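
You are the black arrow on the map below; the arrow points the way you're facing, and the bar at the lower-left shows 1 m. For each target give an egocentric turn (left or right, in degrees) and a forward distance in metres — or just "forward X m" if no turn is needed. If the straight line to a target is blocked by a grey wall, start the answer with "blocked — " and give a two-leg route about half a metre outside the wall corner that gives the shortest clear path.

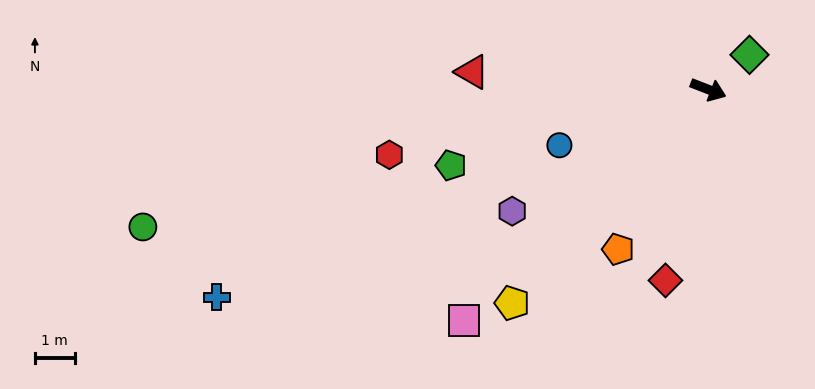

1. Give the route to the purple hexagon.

turn right 127°, forward 5.8 m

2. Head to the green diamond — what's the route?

turn left 61°, forward 1.4 m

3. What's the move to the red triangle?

turn right 163°, forward 6.0 m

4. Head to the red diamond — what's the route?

turn right 81°, forward 4.9 m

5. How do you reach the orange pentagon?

turn right 98°, forward 4.6 m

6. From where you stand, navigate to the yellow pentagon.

turn right 111°, forward 7.3 m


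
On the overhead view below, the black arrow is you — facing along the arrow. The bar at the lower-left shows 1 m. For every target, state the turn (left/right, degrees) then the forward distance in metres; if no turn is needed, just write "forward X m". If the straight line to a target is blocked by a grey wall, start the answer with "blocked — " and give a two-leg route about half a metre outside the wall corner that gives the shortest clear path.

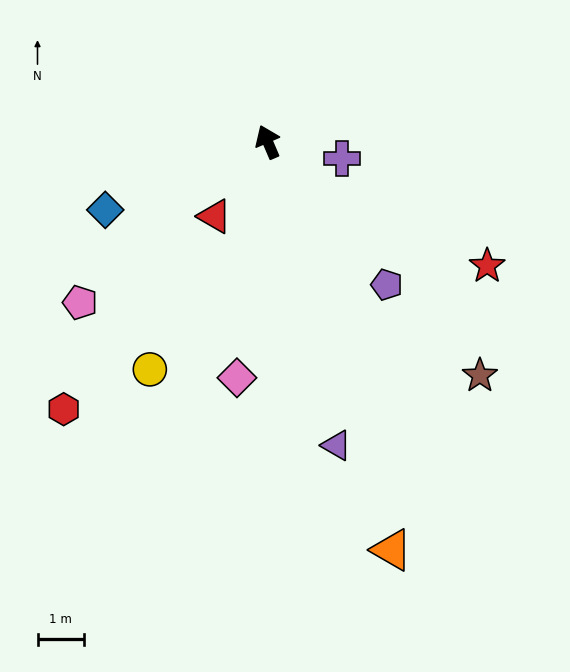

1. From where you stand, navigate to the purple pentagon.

turn right 163°, forward 4.0 m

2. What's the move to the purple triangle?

turn left 170°, forward 6.7 m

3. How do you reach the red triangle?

turn left 121°, forward 2.0 m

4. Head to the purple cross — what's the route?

turn right 126°, forward 1.6 m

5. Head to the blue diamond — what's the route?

turn left 90°, forward 3.8 m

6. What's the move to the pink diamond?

turn left 149°, forward 5.1 m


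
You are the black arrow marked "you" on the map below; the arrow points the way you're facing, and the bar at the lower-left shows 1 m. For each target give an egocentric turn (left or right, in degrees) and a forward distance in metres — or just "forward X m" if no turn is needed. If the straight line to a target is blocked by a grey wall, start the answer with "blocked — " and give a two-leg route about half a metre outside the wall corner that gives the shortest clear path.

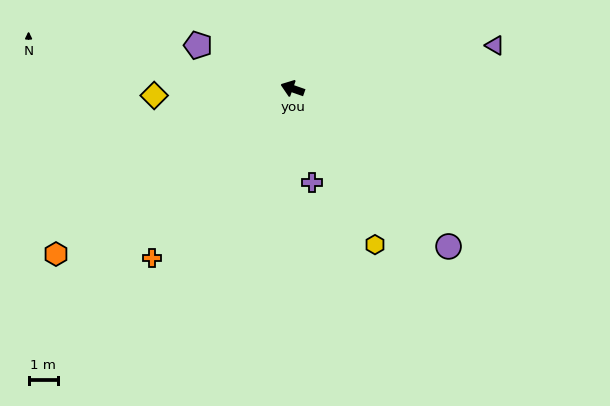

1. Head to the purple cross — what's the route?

turn left 121°, forward 3.2 m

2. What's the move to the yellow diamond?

turn left 22°, forward 4.7 m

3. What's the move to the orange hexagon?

turn left 54°, forward 9.7 m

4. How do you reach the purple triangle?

turn right 149°, forward 7.0 m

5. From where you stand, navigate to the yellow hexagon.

turn left 137°, forward 5.9 m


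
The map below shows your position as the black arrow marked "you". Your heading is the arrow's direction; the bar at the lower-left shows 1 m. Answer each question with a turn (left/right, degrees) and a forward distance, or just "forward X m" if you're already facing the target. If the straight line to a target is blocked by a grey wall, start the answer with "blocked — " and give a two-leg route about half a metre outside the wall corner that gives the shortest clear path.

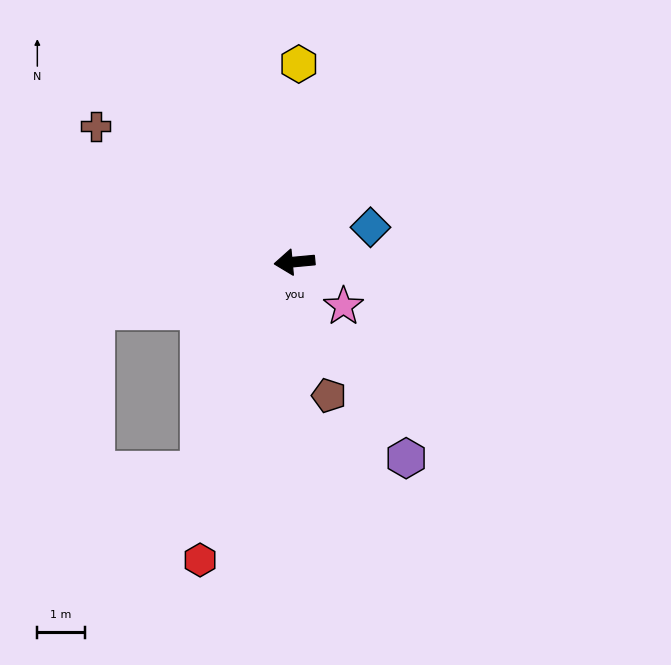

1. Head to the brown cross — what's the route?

turn right 40°, forward 5.1 m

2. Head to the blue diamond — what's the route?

turn right 161°, forward 1.8 m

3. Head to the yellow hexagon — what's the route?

turn right 97°, forward 4.2 m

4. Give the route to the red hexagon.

turn left 67°, forward 6.6 m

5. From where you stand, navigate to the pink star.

turn left 133°, forward 1.4 m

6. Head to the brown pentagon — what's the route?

turn left 99°, forward 2.9 m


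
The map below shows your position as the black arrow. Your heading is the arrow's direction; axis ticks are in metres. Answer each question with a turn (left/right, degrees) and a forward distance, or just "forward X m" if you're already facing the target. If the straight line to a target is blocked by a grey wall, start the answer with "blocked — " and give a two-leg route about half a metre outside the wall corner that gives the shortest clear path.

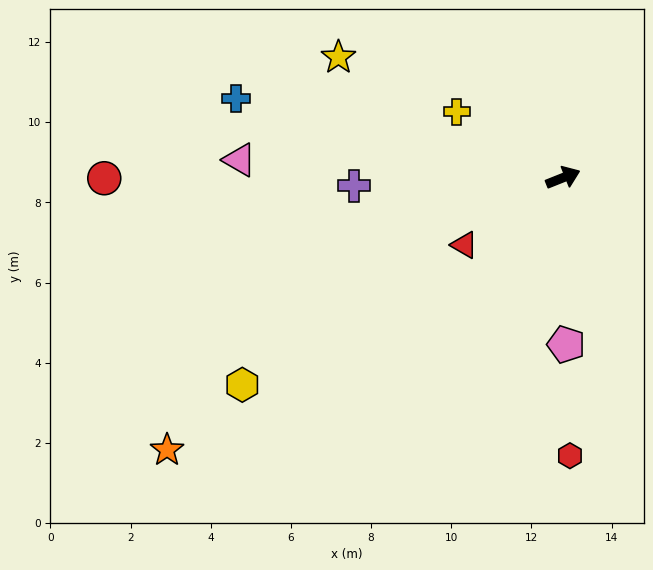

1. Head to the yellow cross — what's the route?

turn left 126°, forward 3.1 m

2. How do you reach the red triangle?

turn right 168°, forward 3.0 m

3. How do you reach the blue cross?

turn left 145°, forward 8.4 m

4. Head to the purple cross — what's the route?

turn left 160°, forward 5.2 m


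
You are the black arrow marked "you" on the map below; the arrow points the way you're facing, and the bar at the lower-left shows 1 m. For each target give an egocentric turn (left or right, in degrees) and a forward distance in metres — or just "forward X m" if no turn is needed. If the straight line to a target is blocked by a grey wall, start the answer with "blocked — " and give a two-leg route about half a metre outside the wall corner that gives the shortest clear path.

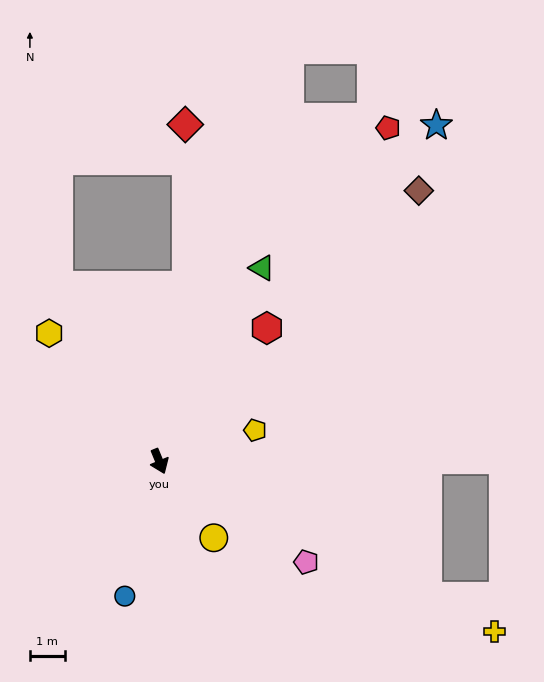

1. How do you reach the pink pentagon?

turn left 33°, forward 5.1 m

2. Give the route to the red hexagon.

turn left 119°, forward 4.9 m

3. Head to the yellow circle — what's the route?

turn left 13°, forward 2.7 m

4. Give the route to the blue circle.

turn right 37°, forward 4.0 m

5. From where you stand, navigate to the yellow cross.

turn left 41°, forward 10.8 m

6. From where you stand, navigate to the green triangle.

turn left 130°, forward 6.3 m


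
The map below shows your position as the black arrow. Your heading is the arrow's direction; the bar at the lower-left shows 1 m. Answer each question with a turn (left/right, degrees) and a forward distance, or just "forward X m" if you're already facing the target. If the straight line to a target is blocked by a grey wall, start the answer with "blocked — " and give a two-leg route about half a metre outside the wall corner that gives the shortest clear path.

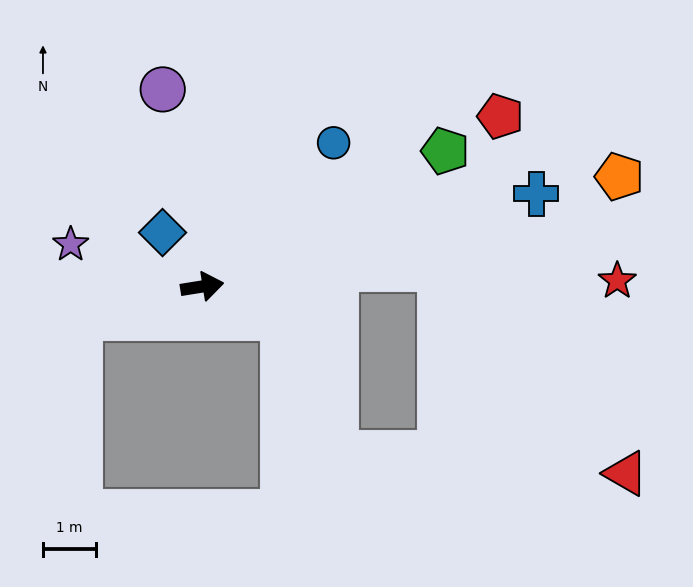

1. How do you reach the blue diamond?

turn left 117°, forward 1.3 m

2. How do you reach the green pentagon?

turn left 20°, forward 5.2 m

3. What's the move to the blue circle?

turn left 38°, forward 3.6 m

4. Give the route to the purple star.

turn left 153°, forward 2.6 m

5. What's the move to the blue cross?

turn left 6°, forward 6.5 m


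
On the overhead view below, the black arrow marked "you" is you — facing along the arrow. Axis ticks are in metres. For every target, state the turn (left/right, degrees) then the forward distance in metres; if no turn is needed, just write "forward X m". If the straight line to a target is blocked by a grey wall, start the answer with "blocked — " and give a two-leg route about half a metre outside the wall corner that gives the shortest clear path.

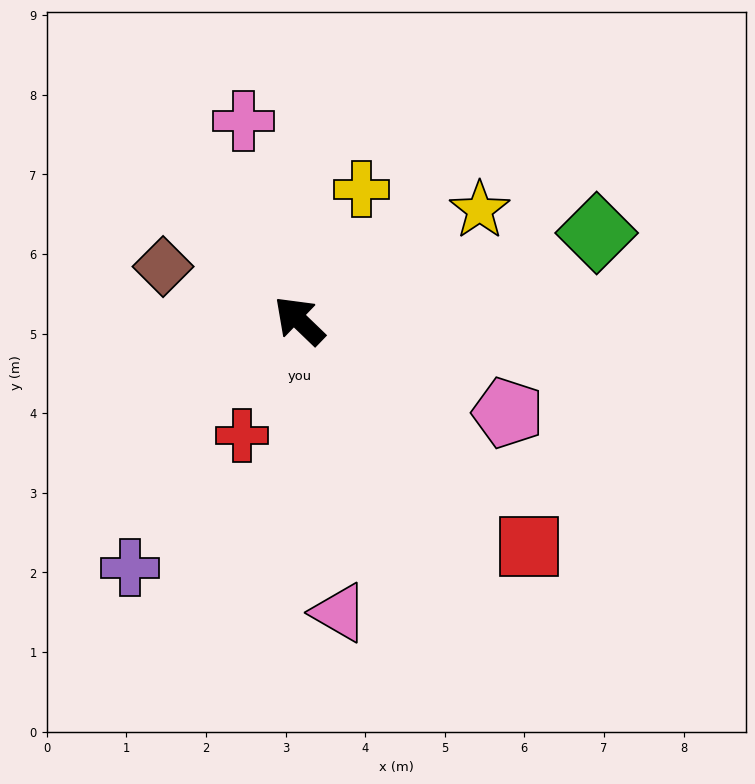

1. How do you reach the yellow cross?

turn right 71°, forward 1.8 m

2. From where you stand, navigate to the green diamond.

turn right 120°, forward 3.9 m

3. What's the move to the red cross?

turn left 108°, forward 1.6 m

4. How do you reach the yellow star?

turn right 105°, forward 2.7 m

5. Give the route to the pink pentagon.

turn right 160°, forward 2.9 m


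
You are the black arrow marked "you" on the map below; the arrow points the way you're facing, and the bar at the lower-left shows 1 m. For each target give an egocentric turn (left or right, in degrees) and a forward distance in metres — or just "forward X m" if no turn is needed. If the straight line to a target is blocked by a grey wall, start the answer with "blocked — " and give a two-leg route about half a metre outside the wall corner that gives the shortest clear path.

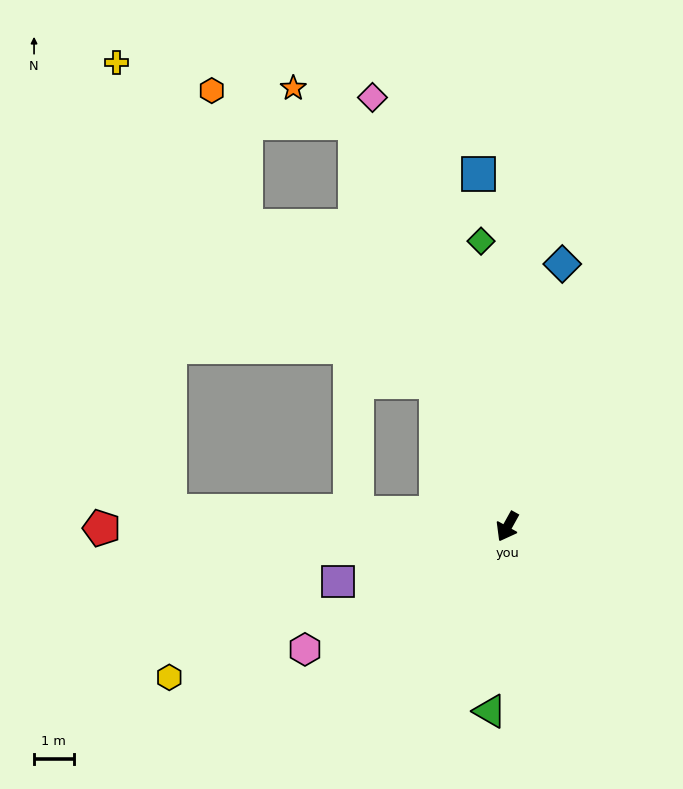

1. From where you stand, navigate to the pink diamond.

turn right 134°, forward 11.4 m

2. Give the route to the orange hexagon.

blocked — turn right 130°, forward 10.9 m, then turn left 56°, forward 3.7 m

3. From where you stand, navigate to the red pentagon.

turn right 61°, forward 10.2 m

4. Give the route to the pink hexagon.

turn right 30°, forward 6.0 m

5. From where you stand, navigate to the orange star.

blocked — turn right 130°, forward 10.9 m, then turn left 39°, forward 1.8 m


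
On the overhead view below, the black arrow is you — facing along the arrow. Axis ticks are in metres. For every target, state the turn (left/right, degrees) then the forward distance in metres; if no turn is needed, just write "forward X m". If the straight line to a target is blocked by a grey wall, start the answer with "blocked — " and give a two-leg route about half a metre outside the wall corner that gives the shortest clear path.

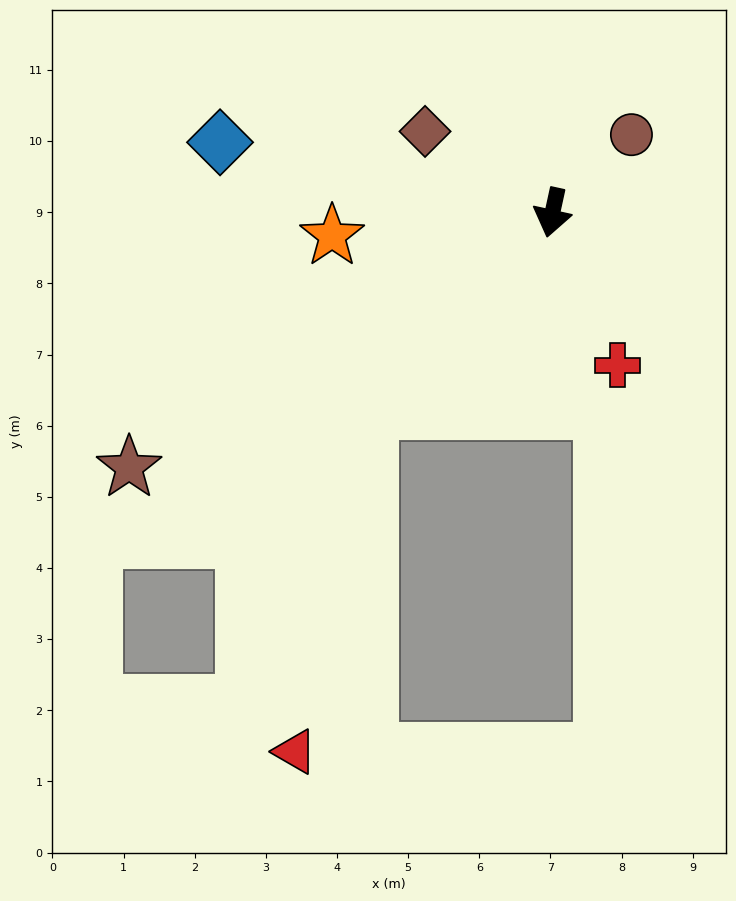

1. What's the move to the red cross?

turn left 35°, forward 2.3 m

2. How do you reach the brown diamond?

turn right 110°, forward 2.1 m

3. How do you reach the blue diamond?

turn right 90°, forward 4.8 m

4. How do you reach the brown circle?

turn left 147°, forward 1.6 m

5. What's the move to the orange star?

turn right 72°, forward 3.1 m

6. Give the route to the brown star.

turn right 47°, forward 6.9 m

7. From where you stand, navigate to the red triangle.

blocked — turn right 31°, forward 3.8 m, then turn left 31°, forward 4.9 m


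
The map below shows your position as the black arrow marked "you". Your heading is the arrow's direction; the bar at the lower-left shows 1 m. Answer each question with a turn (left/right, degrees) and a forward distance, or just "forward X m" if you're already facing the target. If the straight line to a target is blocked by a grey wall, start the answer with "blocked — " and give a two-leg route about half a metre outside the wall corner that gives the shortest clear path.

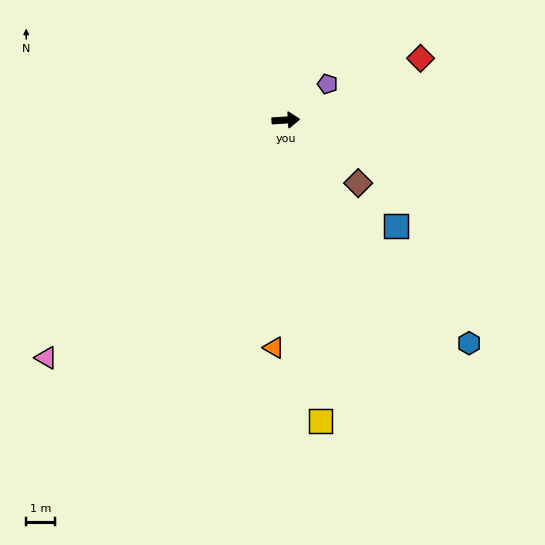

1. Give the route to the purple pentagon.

turn left 37°, forward 1.9 m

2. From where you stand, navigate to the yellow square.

turn right 87°, forward 10.5 m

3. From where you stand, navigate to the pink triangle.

turn right 139°, forward 11.7 m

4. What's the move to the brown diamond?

turn right 45°, forward 3.3 m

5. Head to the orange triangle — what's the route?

turn right 97°, forward 7.9 m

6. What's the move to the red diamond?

turn left 21°, forward 5.1 m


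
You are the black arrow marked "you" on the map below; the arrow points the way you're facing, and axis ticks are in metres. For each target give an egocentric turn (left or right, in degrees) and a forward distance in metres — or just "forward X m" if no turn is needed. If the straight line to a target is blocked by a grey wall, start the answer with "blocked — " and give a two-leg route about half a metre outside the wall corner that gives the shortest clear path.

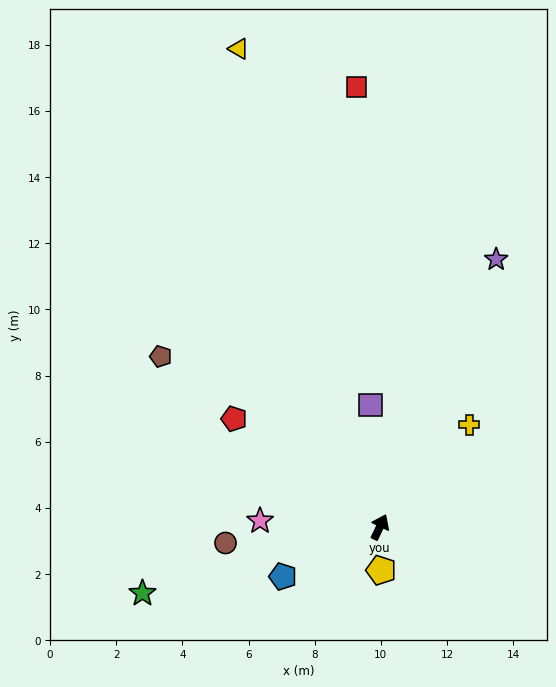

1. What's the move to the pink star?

turn left 113°, forward 3.6 m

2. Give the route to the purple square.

turn left 30°, forward 3.7 m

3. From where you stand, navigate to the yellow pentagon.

turn right 153°, forward 1.3 m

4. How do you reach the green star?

turn left 131°, forward 7.4 m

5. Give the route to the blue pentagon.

turn left 143°, forward 3.3 m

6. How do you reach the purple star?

turn left 2°, forward 8.8 m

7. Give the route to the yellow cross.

turn right 16°, forward 4.1 m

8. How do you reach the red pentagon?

turn left 79°, forward 5.5 m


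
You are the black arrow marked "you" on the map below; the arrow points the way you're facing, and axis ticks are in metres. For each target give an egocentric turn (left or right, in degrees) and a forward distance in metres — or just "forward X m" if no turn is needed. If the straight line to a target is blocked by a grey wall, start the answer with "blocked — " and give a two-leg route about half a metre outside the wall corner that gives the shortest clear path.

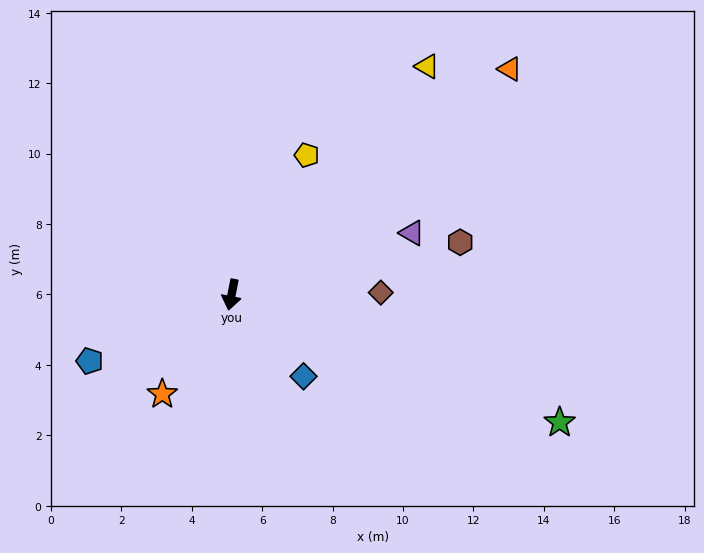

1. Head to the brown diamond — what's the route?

turn left 102°, forward 4.2 m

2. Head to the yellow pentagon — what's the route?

turn left 163°, forward 4.5 m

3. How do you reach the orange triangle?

turn left 140°, forward 10.2 m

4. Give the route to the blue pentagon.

turn right 54°, forward 4.4 m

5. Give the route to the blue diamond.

turn left 52°, forward 3.1 m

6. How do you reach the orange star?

turn right 24°, forward 3.4 m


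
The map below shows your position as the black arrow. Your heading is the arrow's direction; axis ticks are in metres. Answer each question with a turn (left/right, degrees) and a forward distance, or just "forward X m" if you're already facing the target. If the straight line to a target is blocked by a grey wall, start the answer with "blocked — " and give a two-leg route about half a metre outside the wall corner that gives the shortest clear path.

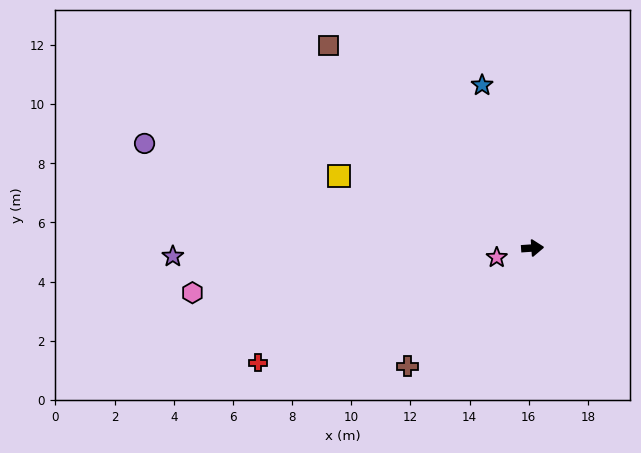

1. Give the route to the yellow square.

turn left 156°, forward 7.0 m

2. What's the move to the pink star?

turn right 169°, forward 1.3 m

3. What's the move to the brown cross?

turn right 140°, forward 5.8 m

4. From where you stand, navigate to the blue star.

turn left 103°, forward 5.8 m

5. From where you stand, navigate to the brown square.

turn left 131°, forward 9.7 m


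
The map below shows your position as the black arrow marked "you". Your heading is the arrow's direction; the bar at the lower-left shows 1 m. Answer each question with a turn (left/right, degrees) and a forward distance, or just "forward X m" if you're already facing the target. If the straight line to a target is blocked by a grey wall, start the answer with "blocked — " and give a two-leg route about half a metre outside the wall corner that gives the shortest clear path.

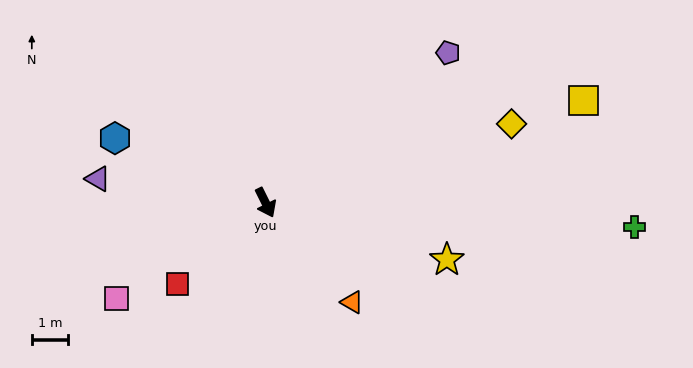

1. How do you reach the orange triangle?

turn left 15°, forward 3.7 m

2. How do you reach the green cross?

turn left 60°, forward 10.3 m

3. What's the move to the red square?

turn right 74°, forward 3.3 m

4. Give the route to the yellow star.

turn left 46°, forward 5.3 m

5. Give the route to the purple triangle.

turn right 125°, forward 4.7 m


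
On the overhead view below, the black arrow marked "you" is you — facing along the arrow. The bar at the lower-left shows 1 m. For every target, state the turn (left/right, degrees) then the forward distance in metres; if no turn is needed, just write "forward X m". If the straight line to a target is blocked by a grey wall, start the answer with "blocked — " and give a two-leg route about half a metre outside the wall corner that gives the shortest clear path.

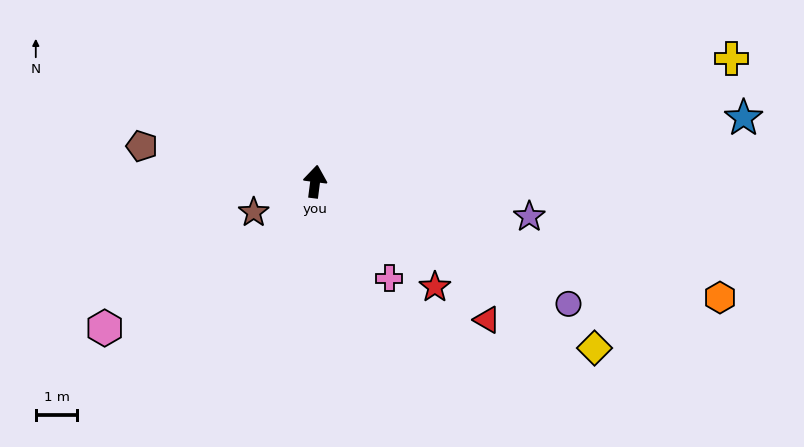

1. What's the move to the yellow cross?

turn right 66°, forward 10.4 m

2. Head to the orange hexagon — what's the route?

turn right 99°, forward 10.1 m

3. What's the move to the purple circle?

turn right 108°, forward 6.7 m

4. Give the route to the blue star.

turn right 74°, forward 10.4 m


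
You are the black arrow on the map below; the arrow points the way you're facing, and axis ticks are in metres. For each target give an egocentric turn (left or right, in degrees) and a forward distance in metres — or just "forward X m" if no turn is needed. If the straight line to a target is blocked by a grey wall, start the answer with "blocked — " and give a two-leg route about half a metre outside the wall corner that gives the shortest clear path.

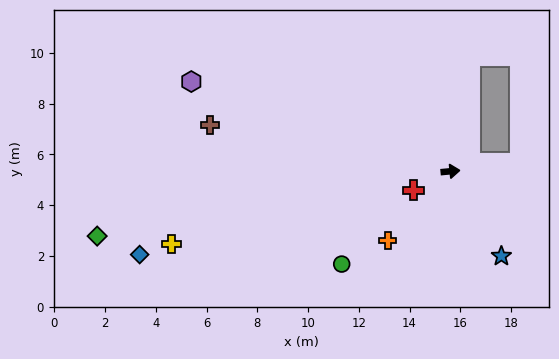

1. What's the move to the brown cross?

turn left 164°, forward 9.6 m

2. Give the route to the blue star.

turn right 64°, forward 3.9 m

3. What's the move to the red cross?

turn right 158°, forward 1.6 m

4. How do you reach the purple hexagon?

turn left 155°, forward 10.8 m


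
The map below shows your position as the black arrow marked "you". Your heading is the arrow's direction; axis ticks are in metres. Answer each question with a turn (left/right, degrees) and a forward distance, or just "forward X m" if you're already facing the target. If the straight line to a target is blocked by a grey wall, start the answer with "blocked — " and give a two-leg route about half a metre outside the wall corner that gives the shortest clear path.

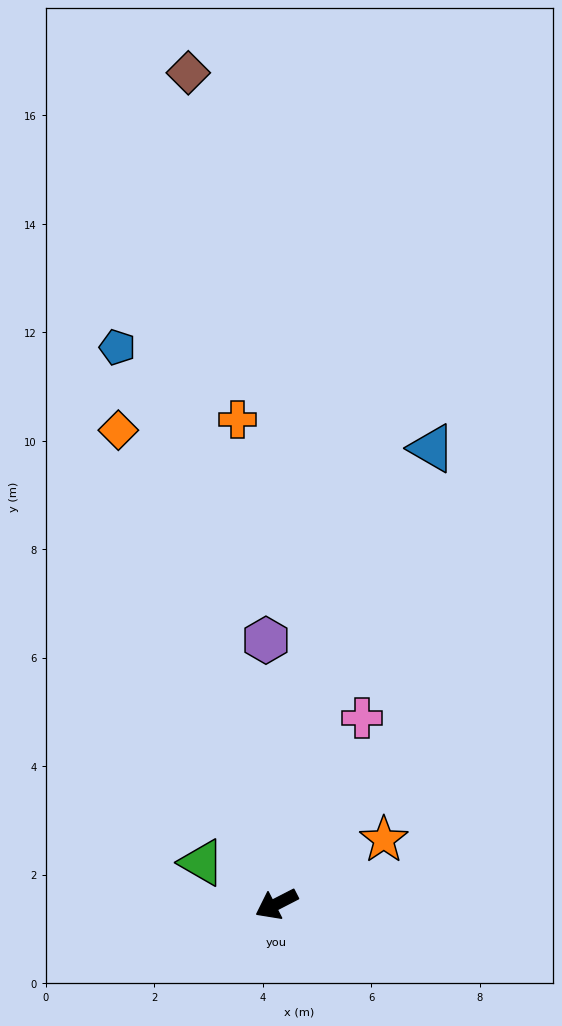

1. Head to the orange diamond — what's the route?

turn right 99°, forward 9.2 m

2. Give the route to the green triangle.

turn right 56°, forward 1.6 m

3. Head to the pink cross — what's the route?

turn right 142°, forward 3.8 m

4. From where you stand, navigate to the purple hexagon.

turn right 115°, forward 4.9 m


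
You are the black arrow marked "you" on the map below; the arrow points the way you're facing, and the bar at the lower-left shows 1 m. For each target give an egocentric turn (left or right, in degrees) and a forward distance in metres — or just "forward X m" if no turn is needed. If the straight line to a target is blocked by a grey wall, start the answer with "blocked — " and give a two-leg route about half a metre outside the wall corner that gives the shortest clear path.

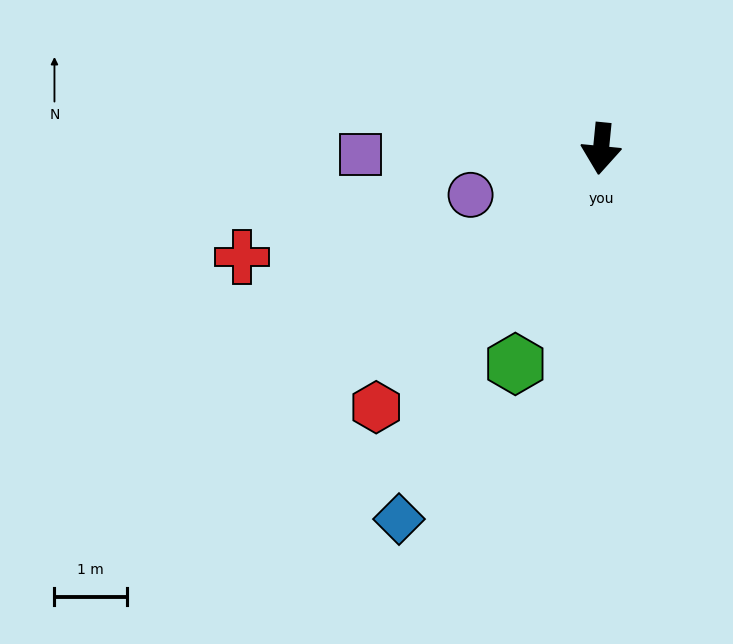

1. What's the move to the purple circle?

turn right 65°, forward 1.9 m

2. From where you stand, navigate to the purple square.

turn right 83°, forward 3.3 m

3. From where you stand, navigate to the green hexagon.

turn right 16°, forward 3.2 m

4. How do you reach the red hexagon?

turn right 35°, forward 4.7 m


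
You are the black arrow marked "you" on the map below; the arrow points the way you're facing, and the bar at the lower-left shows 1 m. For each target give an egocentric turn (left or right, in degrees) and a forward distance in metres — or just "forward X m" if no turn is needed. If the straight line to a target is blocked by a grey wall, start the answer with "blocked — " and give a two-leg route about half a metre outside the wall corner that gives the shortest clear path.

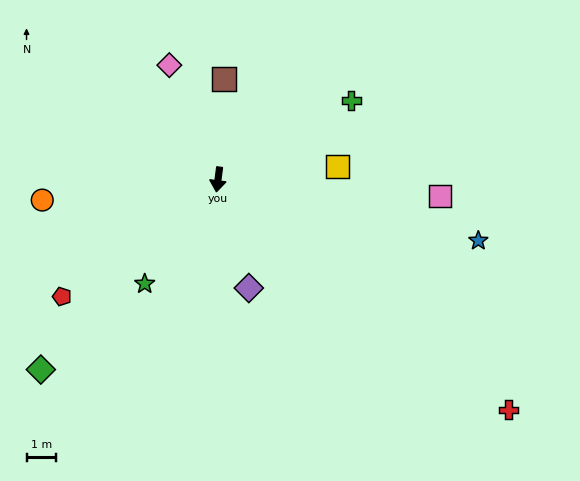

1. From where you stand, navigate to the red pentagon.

turn right 46°, forward 6.6 m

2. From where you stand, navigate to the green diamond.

turn right 36°, forward 8.8 m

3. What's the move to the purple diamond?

turn left 23°, forward 3.8 m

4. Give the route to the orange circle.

turn right 76°, forward 6.0 m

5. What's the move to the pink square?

turn left 93°, forward 7.5 m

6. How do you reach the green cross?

turn left 128°, forward 5.2 m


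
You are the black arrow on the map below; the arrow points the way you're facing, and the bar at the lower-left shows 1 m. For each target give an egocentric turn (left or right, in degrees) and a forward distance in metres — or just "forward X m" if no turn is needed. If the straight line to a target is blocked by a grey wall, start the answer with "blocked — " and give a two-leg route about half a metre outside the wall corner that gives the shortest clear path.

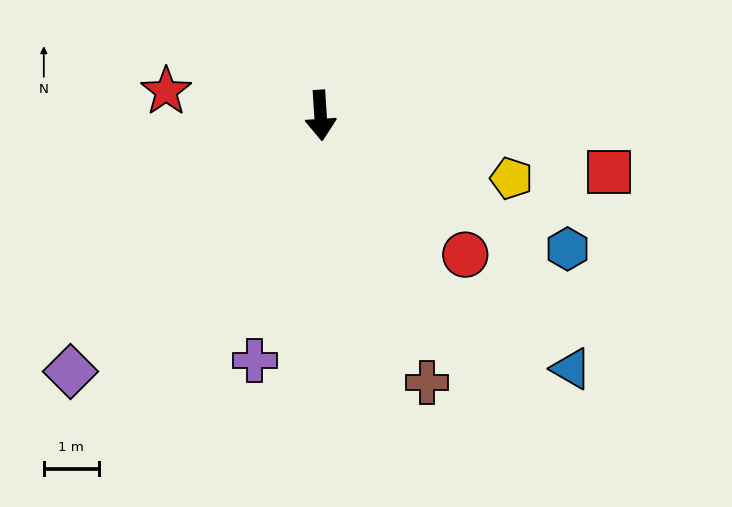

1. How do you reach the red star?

turn right 103°, forward 2.8 m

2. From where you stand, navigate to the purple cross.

turn right 19°, forward 4.6 m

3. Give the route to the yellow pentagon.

turn left 68°, forward 3.6 m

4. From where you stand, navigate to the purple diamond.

turn right 48°, forward 6.5 m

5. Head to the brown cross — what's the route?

turn left 18°, forward 5.2 m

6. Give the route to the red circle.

turn left 42°, forward 3.6 m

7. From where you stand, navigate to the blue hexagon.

turn left 58°, forward 5.1 m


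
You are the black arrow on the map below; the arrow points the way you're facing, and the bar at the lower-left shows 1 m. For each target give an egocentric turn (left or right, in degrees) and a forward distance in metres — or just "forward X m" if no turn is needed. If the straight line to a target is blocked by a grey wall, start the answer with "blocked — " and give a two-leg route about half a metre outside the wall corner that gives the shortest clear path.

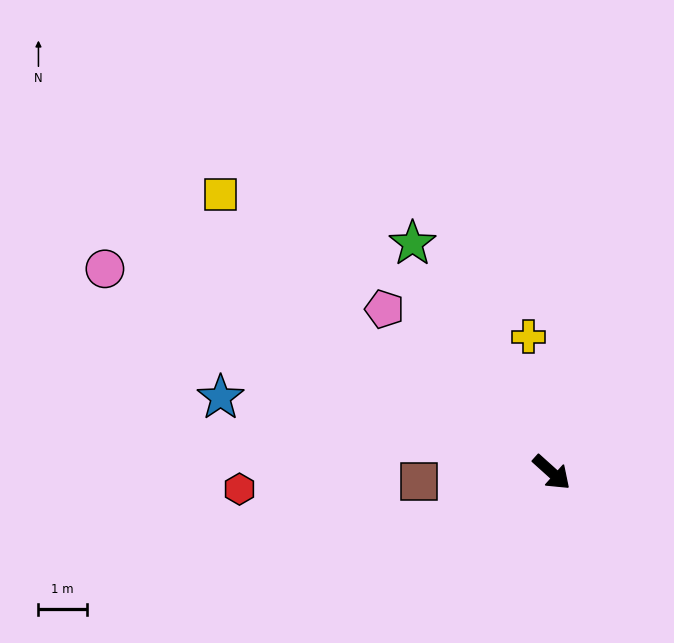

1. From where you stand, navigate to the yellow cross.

turn left 142°, forward 2.8 m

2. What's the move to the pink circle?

turn right 163°, forward 10.1 m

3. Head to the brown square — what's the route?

turn right 134°, forward 2.7 m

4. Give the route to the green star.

turn left 163°, forward 5.5 m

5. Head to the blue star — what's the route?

turn right 151°, forward 7.0 m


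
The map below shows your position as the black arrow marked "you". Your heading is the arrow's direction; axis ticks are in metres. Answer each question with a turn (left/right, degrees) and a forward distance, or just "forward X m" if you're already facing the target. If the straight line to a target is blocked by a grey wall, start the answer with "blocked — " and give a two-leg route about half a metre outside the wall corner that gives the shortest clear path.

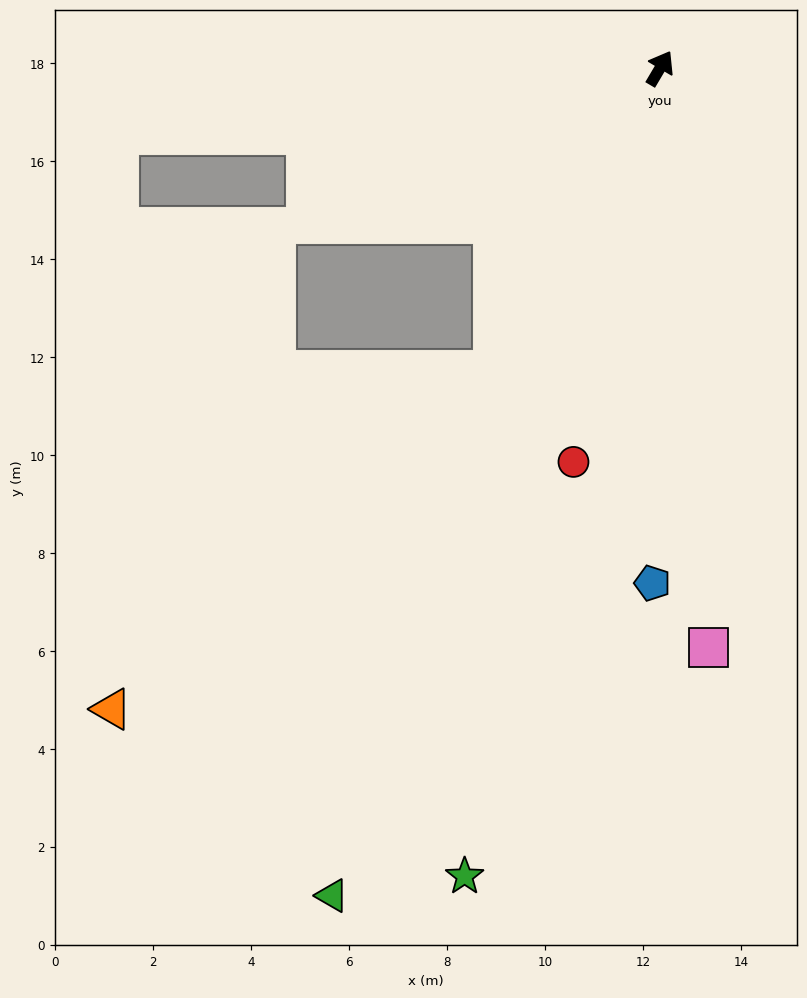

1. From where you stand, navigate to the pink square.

turn right 145°, forward 11.9 m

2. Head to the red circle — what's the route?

turn right 162°, forward 8.2 m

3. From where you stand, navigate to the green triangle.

turn right 171°, forward 18.2 m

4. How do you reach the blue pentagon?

turn right 150°, forward 10.5 m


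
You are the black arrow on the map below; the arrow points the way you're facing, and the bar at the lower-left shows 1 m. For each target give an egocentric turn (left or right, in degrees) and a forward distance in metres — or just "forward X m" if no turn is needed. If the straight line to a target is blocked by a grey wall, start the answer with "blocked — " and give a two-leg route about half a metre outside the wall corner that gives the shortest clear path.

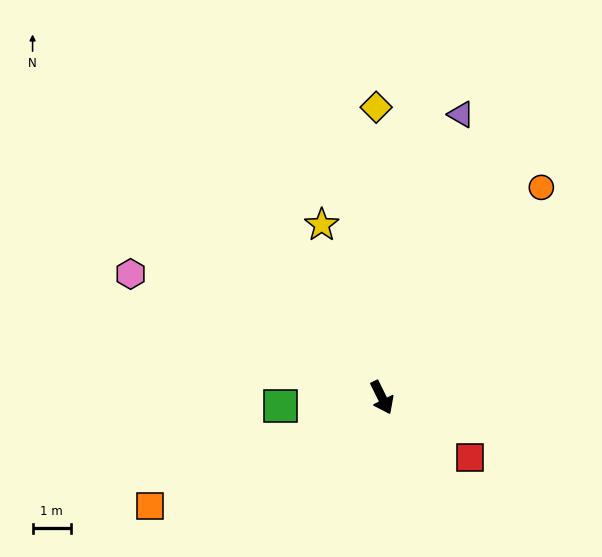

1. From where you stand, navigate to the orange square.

turn right 91°, forward 6.6 m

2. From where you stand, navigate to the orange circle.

turn left 117°, forward 6.8 m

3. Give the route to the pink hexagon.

turn right 142°, forward 7.3 m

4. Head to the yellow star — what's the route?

turn left 173°, forward 4.7 m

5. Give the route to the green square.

turn right 112°, forward 2.6 m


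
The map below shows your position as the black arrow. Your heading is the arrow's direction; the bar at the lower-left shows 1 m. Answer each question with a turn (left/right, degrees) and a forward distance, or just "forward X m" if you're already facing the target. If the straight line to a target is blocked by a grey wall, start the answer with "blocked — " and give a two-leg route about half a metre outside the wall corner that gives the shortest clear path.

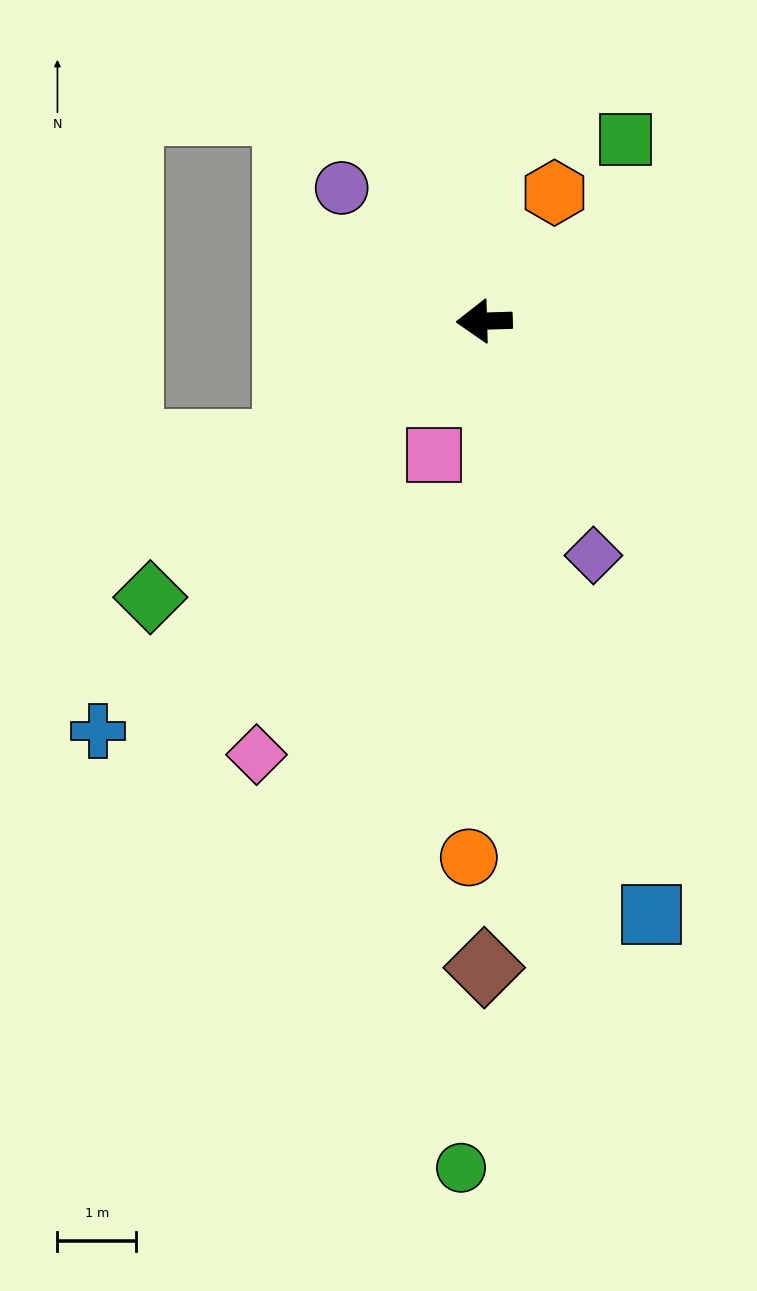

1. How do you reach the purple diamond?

turn left 113°, forward 3.3 m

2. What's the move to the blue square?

turn left 104°, forward 7.8 m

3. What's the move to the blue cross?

turn left 45°, forward 7.1 m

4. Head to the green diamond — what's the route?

turn left 38°, forward 5.5 m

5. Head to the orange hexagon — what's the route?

turn right 120°, forward 1.9 m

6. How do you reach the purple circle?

turn right 45°, forward 2.5 m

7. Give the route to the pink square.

turn left 68°, forward 1.8 m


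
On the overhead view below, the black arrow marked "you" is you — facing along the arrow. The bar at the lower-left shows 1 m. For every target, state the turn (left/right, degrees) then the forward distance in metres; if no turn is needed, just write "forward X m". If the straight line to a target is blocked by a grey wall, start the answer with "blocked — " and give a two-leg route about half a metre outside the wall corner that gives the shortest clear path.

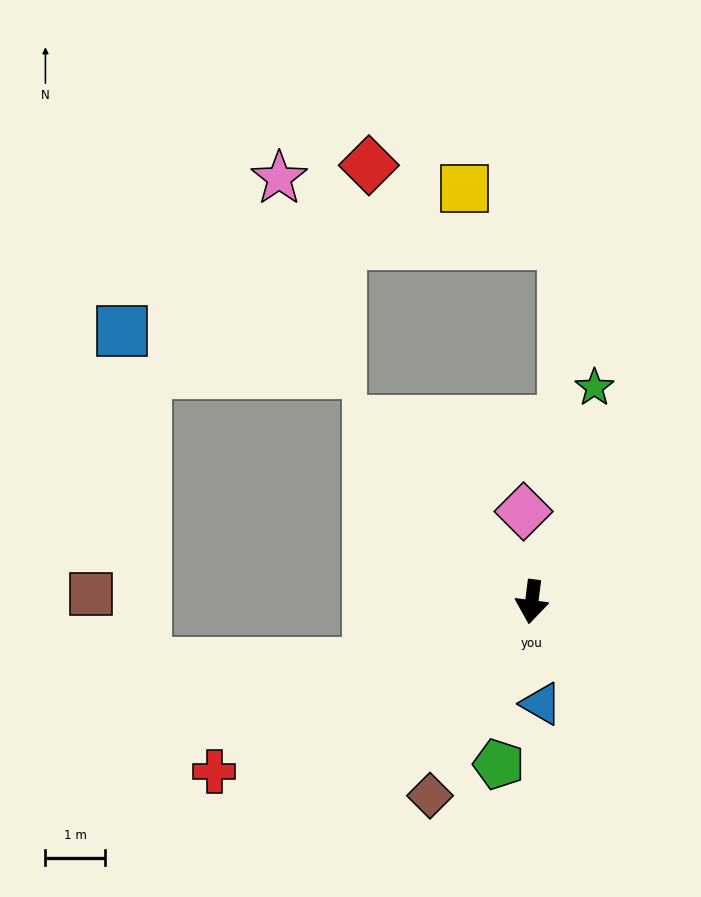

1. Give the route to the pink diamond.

turn right 168°, forward 1.5 m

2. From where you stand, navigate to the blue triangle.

turn left 13°, forward 1.7 m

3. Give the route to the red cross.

turn right 55°, forward 6.0 m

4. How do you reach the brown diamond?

turn right 20°, forward 3.7 m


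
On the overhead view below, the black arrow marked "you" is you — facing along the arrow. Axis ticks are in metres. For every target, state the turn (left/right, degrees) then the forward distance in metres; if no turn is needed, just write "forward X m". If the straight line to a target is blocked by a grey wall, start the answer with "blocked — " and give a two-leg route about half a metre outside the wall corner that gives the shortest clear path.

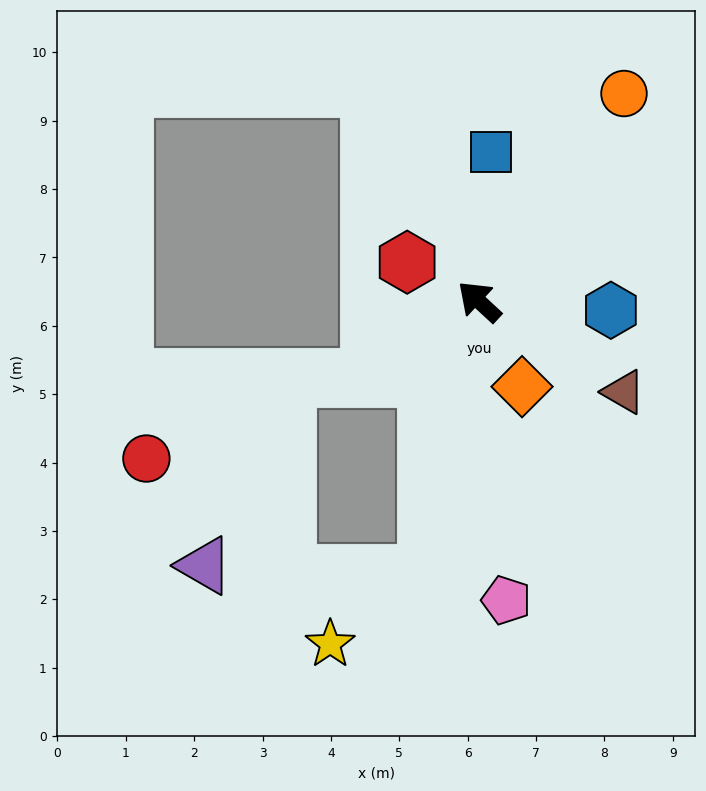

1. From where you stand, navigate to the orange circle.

turn right 82°, forward 3.7 m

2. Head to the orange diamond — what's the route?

turn left 160°, forward 1.4 m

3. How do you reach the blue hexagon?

turn right 141°, forward 1.9 m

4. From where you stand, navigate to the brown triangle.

turn right 169°, forward 2.5 m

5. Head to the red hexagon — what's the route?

turn left 14°, forward 1.2 m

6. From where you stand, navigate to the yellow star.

blocked — turn left 122°, forward 4.1 m, then turn right 43°, forward 1.7 m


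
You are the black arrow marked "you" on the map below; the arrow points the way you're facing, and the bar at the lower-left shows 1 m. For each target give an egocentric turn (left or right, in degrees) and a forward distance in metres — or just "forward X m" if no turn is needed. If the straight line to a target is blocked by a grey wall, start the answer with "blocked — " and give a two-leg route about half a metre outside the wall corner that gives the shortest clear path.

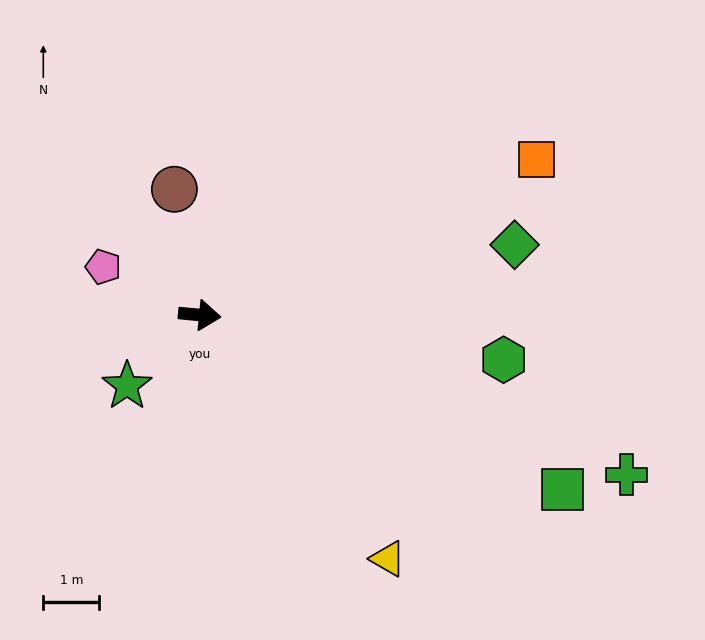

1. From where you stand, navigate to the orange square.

turn left 30°, forward 6.6 m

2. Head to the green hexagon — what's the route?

turn right 3°, forward 5.5 m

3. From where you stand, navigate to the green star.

turn right 130°, forward 1.8 m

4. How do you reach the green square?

turn right 20°, forward 7.2 m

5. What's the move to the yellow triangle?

turn right 47°, forward 5.5 m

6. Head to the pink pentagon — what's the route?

turn left 159°, forward 1.9 m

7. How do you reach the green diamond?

turn left 18°, forward 5.8 m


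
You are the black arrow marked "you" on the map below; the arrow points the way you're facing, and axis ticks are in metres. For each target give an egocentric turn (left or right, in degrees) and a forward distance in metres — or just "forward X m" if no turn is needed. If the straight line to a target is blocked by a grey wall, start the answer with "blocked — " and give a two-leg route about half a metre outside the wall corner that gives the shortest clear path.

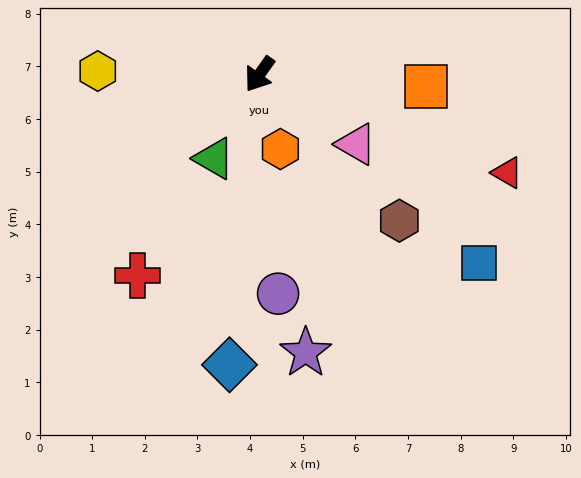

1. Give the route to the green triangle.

turn left 7°, forward 1.8 m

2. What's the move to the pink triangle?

turn left 89°, forward 2.3 m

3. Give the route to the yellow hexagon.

turn right 56°, forward 3.1 m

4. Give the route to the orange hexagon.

turn left 51°, forward 1.5 m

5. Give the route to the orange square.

turn left 121°, forward 3.2 m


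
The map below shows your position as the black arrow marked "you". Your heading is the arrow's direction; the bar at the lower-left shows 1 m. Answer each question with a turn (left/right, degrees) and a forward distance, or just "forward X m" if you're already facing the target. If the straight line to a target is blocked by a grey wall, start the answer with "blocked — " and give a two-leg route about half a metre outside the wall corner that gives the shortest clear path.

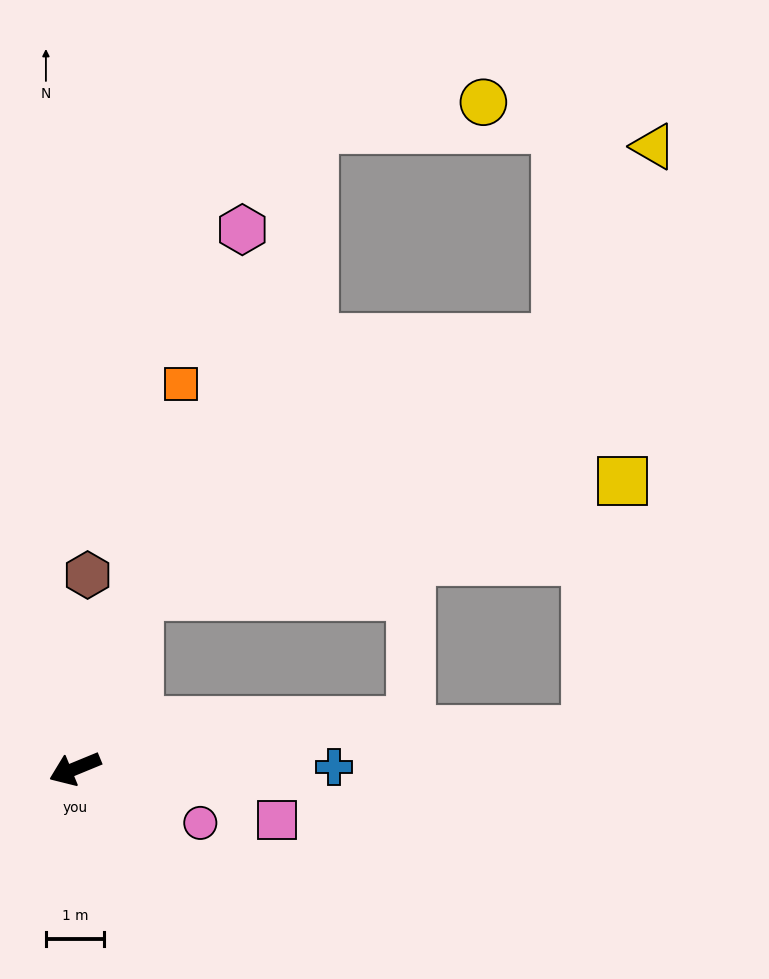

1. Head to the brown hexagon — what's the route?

turn right 116°, forward 3.3 m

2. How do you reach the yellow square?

blocked — turn right 132°, forward 3.2 m, then turn right 57°, forward 8.6 m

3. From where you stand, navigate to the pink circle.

turn left 134°, forward 2.3 m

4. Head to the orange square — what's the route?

turn right 128°, forward 6.9 m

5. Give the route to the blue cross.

turn left 158°, forward 4.5 m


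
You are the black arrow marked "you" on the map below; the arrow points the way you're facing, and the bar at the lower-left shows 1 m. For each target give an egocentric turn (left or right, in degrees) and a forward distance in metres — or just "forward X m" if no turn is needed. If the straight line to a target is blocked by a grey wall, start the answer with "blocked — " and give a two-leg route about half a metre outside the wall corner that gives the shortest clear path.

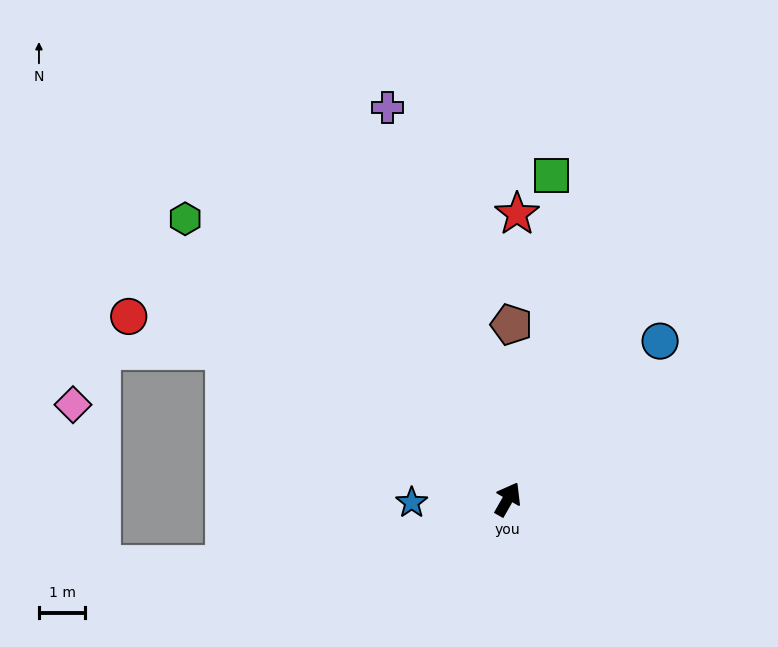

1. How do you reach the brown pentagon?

turn left 28°, forward 3.8 m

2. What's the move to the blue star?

turn left 122°, forward 2.1 m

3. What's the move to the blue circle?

turn right 14°, forward 4.7 m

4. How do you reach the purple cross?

turn left 47°, forward 8.8 m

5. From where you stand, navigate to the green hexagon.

turn left 79°, forward 9.2 m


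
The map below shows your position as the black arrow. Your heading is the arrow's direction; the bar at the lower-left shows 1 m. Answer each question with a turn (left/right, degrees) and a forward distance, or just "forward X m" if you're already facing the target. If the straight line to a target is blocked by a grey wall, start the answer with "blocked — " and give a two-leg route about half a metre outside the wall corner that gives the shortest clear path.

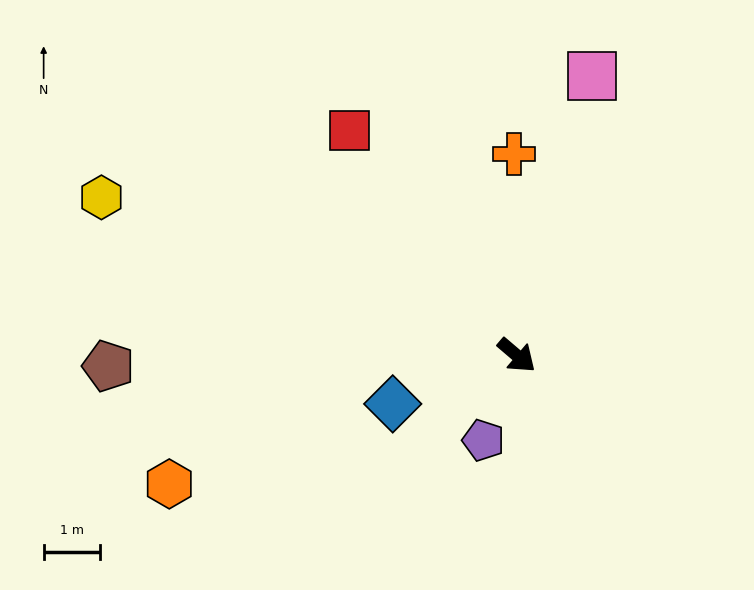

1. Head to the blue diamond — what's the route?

turn right 118°, forward 2.4 m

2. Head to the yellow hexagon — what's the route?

turn right 160°, forward 7.9 m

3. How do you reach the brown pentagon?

turn right 138°, forward 7.3 m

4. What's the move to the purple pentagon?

turn right 71°, forward 1.6 m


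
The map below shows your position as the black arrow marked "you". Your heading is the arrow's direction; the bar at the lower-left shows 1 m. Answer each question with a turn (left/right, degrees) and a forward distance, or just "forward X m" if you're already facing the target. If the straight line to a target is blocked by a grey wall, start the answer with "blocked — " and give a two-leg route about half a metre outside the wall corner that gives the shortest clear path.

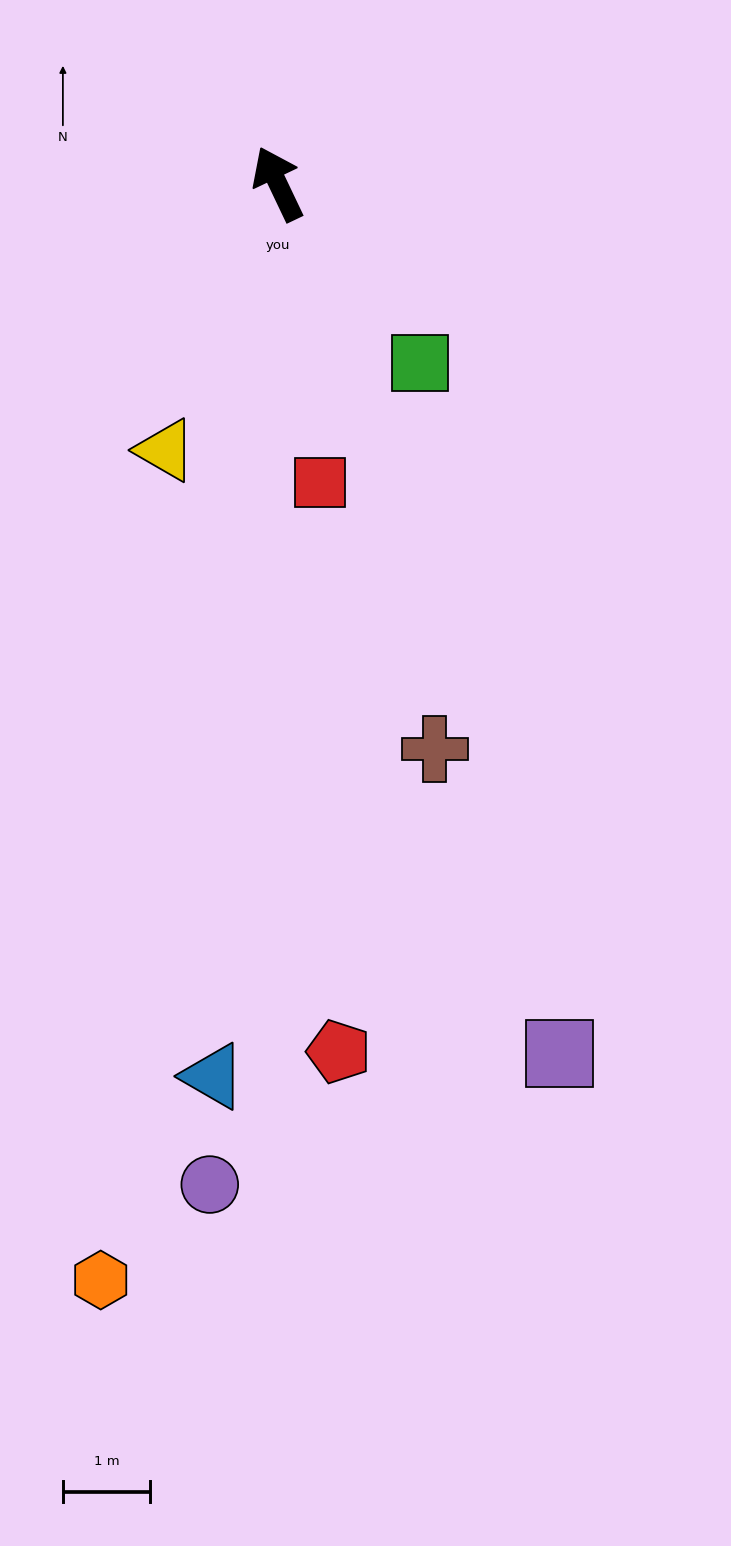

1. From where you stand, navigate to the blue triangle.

turn left 150°, forward 10.3 m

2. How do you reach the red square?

turn left 163°, forward 3.5 m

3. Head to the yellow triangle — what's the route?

turn left 132°, forward 3.3 m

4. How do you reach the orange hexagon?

turn left 145°, forward 12.7 m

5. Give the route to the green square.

turn right 167°, forward 2.6 m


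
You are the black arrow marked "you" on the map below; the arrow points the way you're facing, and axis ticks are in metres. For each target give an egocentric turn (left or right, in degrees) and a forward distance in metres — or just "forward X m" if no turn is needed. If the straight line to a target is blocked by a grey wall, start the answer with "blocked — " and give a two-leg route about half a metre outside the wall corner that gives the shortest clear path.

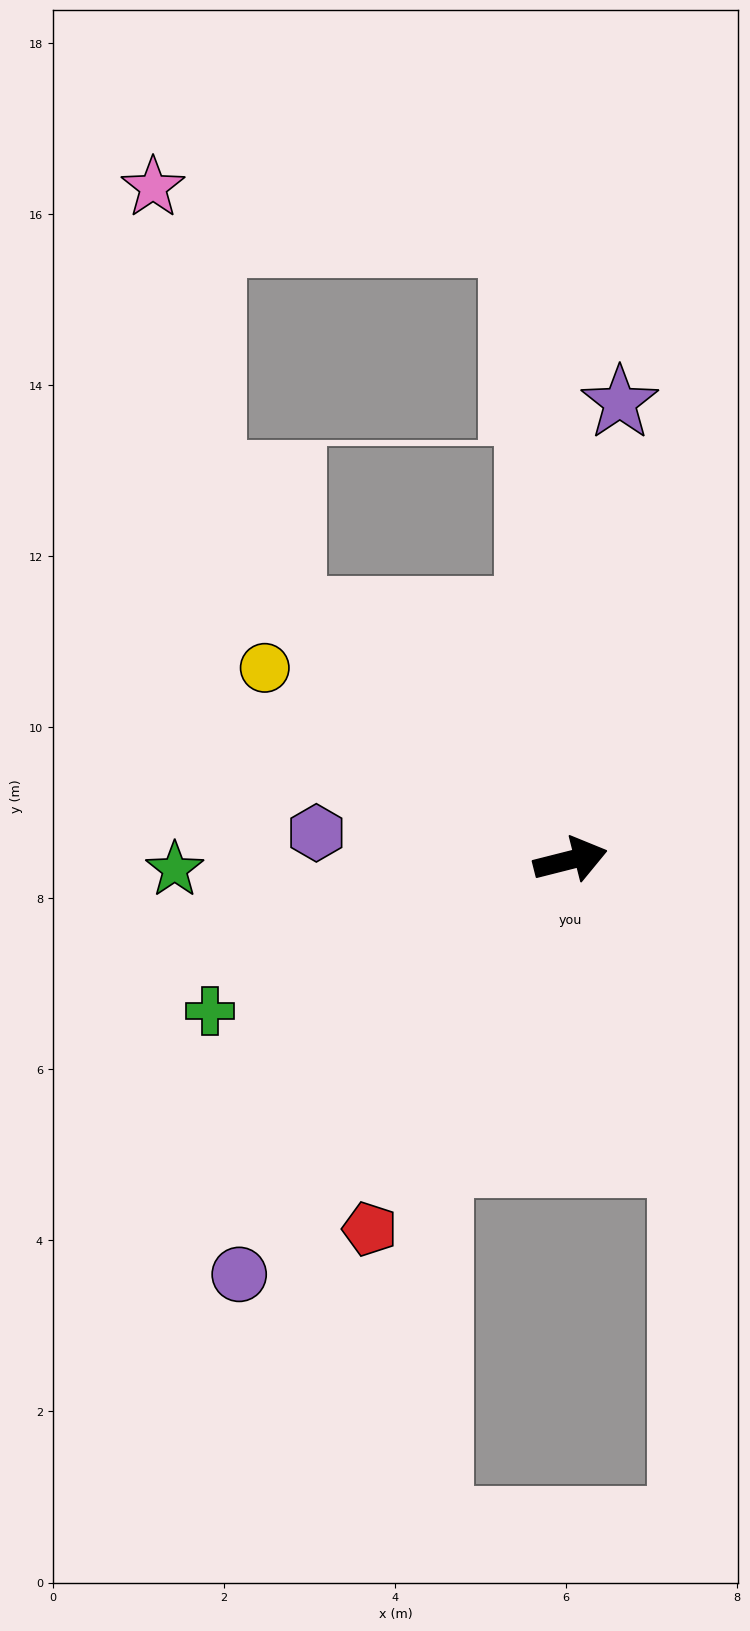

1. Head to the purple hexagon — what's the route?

turn left 160°, forward 3.0 m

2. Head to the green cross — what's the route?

turn right 171°, forward 4.6 m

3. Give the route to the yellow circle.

turn left 134°, forward 4.2 m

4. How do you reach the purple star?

turn left 70°, forward 5.4 m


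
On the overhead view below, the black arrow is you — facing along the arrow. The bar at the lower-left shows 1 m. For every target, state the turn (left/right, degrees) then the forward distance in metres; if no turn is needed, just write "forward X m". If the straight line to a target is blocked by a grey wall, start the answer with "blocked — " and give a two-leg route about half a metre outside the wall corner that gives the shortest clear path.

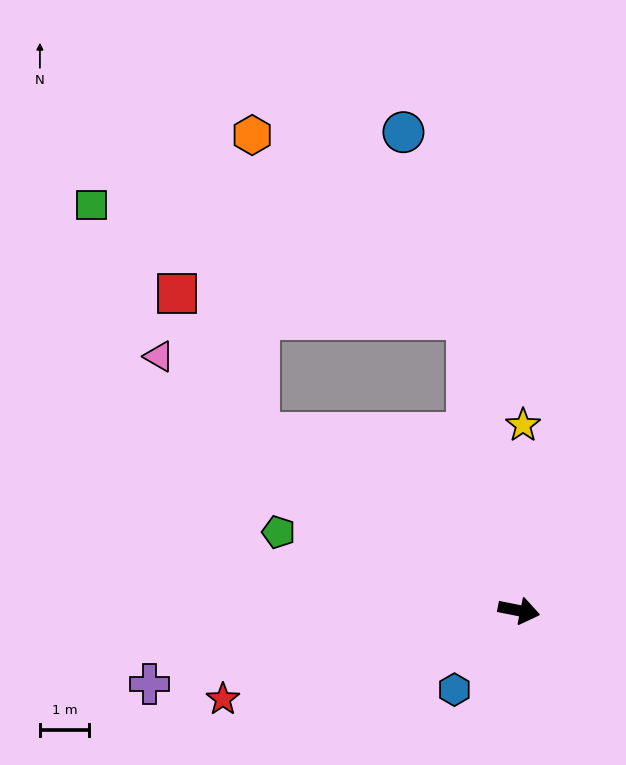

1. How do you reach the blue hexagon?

turn right 118°, forward 2.1 m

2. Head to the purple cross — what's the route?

turn right 157°, forward 7.7 m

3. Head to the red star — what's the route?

turn right 152°, forward 6.3 m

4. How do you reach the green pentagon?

turn left 173°, forward 5.2 m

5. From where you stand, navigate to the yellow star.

turn left 100°, forward 3.8 m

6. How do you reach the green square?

blocked — turn left 111°, forward 6.1 m, then turn left 64°, forward 8.0 m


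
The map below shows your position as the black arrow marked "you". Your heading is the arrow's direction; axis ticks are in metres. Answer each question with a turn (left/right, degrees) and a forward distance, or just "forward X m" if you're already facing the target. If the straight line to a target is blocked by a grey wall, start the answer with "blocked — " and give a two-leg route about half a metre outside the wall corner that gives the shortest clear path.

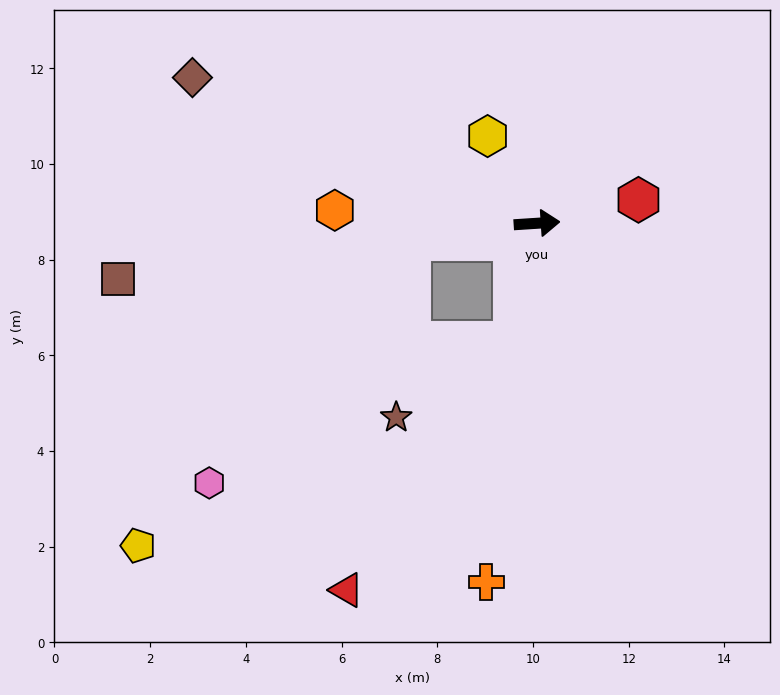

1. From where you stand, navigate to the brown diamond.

turn left 153°, forward 7.8 m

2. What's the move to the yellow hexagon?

turn left 116°, forward 2.1 m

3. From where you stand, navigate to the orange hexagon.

turn left 173°, forward 4.2 m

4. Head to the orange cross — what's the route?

turn right 102°, forward 7.6 m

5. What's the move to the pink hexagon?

blocked — turn right 176°, forward 2.7 m, then turn left 43°, forward 6.6 m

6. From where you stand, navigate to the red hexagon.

turn left 9°, forward 2.2 m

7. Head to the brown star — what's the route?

blocked — turn right 105°, forward 2.5 m, then turn right 46°, forward 2.9 m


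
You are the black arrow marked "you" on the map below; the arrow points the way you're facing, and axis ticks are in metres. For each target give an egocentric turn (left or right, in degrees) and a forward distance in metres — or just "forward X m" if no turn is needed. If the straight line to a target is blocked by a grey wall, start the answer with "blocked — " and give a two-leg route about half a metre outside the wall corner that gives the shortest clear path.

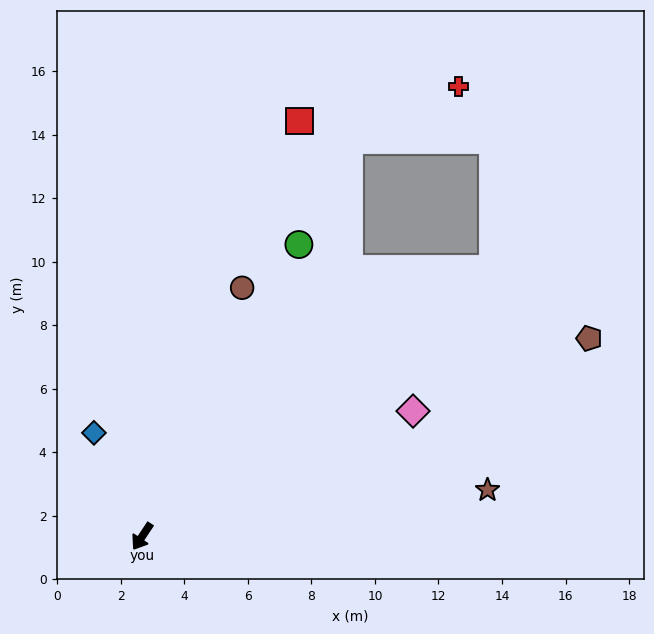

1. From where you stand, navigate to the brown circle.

turn right 168°, forward 8.4 m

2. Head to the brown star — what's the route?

turn left 131°, forward 11.0 m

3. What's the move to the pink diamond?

turn left 148°, forward 9.4 m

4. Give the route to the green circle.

turn right 175°, forward 10.4 m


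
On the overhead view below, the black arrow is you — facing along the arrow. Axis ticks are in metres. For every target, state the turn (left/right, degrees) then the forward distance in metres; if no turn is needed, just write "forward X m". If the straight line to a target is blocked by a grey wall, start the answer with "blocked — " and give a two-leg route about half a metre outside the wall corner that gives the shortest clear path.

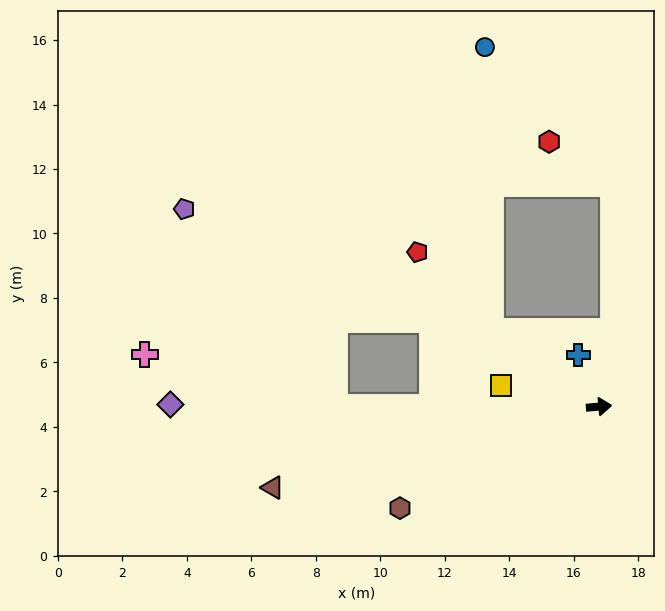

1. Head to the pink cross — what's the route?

blocked — turn left 175°, forward 8.2 m, then turn right 16°, forward 6.1 m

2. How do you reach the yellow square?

turn left 163°, forward 3.1 m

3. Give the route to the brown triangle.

turn right 171°, forward 10.4 m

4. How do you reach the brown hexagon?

turn right 158°, forward 6.9 m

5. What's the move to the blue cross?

turn left 107°, forward 1.7 m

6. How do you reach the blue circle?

blocked — turn left 140°, forward 4.1 m, then turn right 54°, forward 8.8 m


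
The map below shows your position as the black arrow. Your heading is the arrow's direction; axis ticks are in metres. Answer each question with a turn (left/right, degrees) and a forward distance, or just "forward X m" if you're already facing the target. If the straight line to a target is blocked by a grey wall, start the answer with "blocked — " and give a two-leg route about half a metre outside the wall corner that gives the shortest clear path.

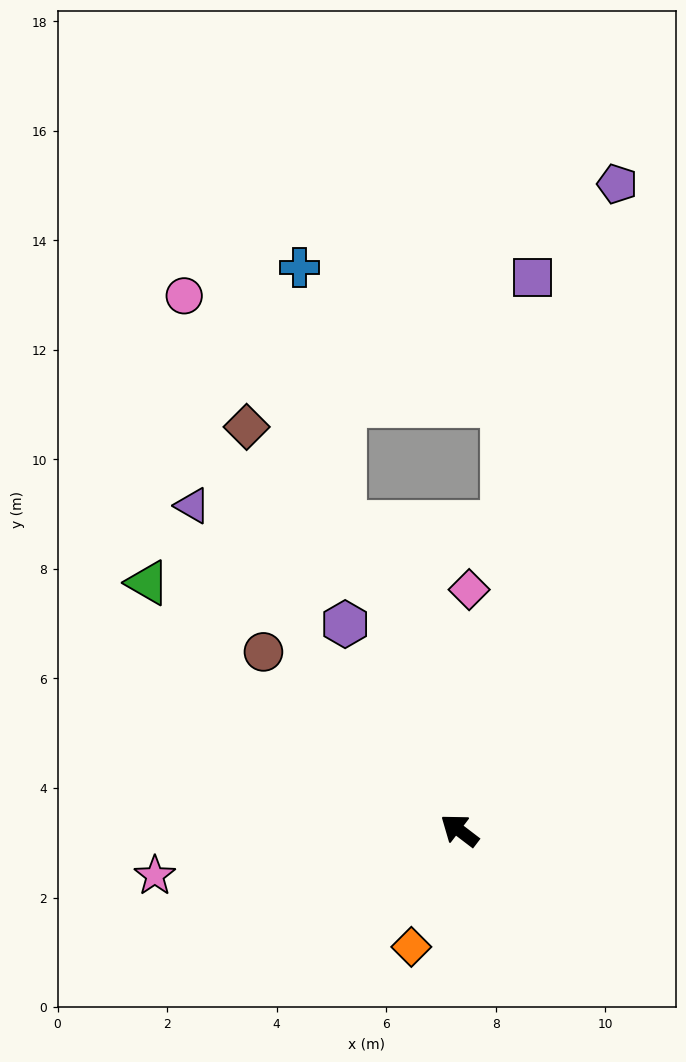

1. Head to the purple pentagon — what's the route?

turn right 66°, forward 12.2 m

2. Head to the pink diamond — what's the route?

turn right 55°, forward 4.4 m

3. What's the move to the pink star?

turn left 46°, forward 5.6 m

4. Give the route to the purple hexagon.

turn right 24°, forward 4.3 m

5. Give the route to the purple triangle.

turn right 13°, forward 7.7 m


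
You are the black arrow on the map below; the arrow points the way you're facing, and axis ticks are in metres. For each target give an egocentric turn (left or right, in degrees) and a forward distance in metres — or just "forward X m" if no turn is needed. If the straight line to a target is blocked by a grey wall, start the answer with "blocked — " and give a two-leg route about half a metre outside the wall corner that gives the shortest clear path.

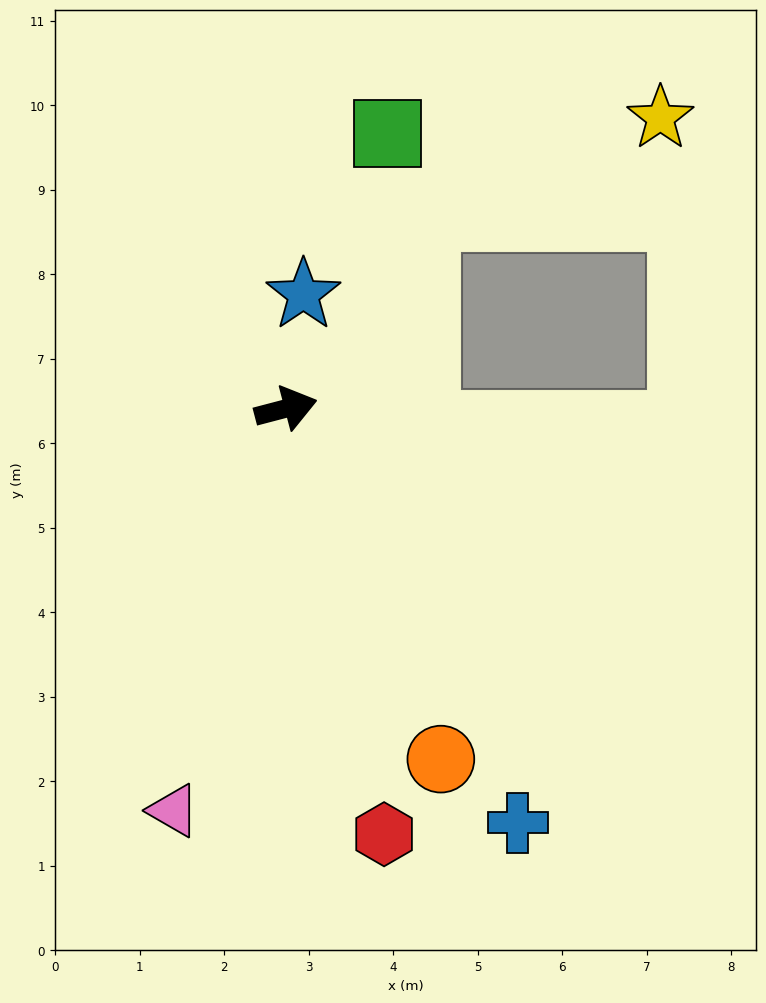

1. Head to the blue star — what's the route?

turn left 67°, forward 1.4 m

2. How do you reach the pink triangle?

turn right 120°, forward 4.9 m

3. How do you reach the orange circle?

turn right 81°, forward 4.5 m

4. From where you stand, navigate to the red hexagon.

turn right 92°, forward 5.2 m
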